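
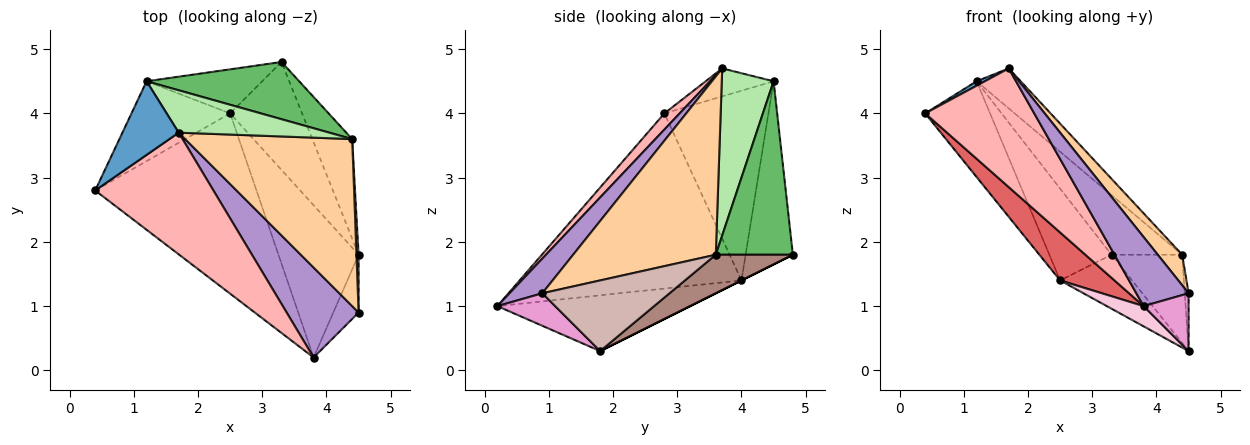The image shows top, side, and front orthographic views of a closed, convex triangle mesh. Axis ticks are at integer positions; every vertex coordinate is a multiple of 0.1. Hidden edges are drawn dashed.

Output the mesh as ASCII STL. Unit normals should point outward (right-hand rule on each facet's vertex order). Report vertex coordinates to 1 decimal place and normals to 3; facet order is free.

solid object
 facet normal -0.444 -0.054 0.894
  outer loop
   vertex 1.2 4.5 4.5
   vertex 0.4 2.8 4.0
   vertex 1.7 3.7 4.7
  endloop
 endfacet
 facet normal -0.776 0.484 -0.404
  outer loop
   vertex 2.5 4.0 1.4
   vertex 0.4 2.8 4.0
   vertex 1.2 4.5 4.5
  endloop
 endfacet
 facet normal -0.565 0.744 -0.357
  outer loop
   vertex 2.5 4.0 1.4
   vertex 1.2 4.5 4.5
   vertex 3.3 4.8 1.8
  endloop
 endfacet
 facet normal 0.724 -0.124 0.678
  outer loop
   vertex 4.4 3.6 1.8
   vertex 1.7 3.7 4.7
   vertex 4.5 0.9 1.2
  endloop
 endfacet
 facet normal 0.619 0.567 0.544
  outer loop
   vertex 4.4 3.6 1.8
   vertex 3.3 4.8 1.8
   vertex 1.2 4.5 4.5
  endloop
 endfacet
 facet normal 0.628 0.534 0.566
  outer loop
   vertex 4.4 3.6 1.8
   vertex 1.2 4.5 4.5
   vertex 1.7 3.7 4.7
  endloop
 endfacet
 facet normal -0.724 -0.177 -0.667
  outer loop
   vertex 3.8 0.2 1.0
   vertex 0.4 2.8 4.0
   vertex 2.5 4.0 1.4
  endloop
 endfacet
 facet normal 0.097 -0.695 0.713
  outer loop
   vertex 3.8 0.2 1.0
   vertex 1.7 3.7 4.7
   vertex 0.4 2.8 4.0
  endloop
 endfacet
 facet normal 0.357 -0.569 0.741
  outer loop
   vertex 3.8 0.2 1.0
   vertex 4.5 0.9 1.2
   vertex 1.7 3.7 4.7
  endloop
 endfacet
 facet normal 0.000 0.447 -0.894
  outer loop
   vertex 4.5 1.8 0.3
   vertex 2.5 4.0 1.4
   vertex 3.3 4.8 1.8
  endloop
 endfacet
 facet normal 0.586 0.538 -0.606
  outer loop
   vertex 4.5 1.8 0.3
   vertex 3.3 4.8 1.8
   vertex 4.4 3.6 1.8
  endloop
 endfacet
 facet normal 0.999 0.030 0.030
  outer loop
   vertex 4.5 1.8 0.3
   vertex 4.4 3.6 1.8
   vertex 4.5 0.9 1.2
  endloop
 endfacet
 facet normal 0.673 -0.523 -0.523
  outer loop
   vertex 4.5 1.8 0.3
   vertex 4.5 0.9 1.2
   vertex 3.8 0.2 1.0
  endloop
 endfacet
 facet normal -0.568 -0.108 -0.816
  outer loop
   vertex 4.5 1.8 0.3
   vertex 3.8 0.2 1.0
   vertex 2.5 4.0 1.4
  endloop
 endfacet
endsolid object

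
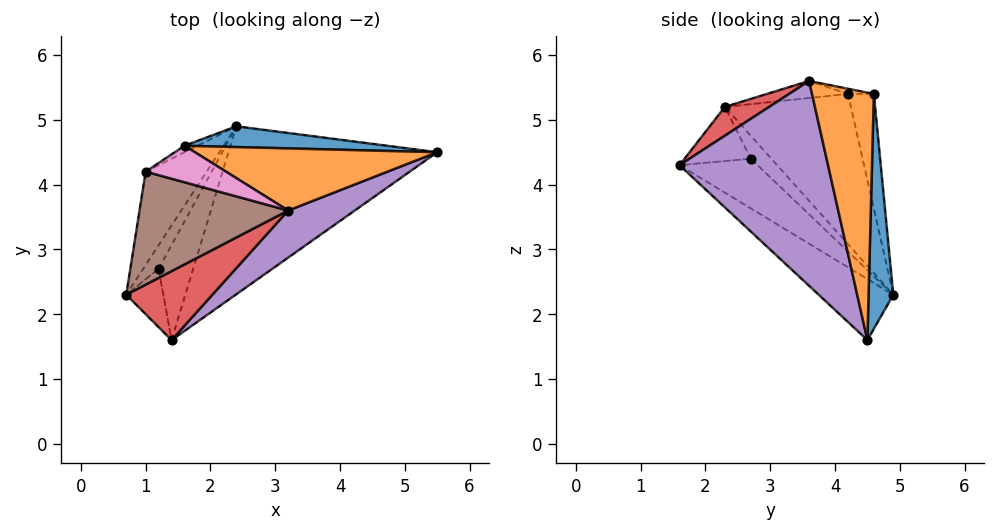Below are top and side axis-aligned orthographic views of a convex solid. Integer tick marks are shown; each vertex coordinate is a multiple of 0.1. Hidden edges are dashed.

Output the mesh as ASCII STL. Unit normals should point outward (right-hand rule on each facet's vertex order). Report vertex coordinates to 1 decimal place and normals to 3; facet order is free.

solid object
 facet normal 0.157 0.978 0.135
  outer loop
   vertex 1.6 4.6 5.4
   vertex 5.5 4.5 1.6
   vertex 2.4 4.9 2.3
  endloop
 endfacet
 facet normal 0.439 0.789 0.430
  outer loop
   vertex 1.6 4.6 5.4
   vertex 3.2 3.6 5.6
   vertex 5.5 4.5 1.6
  endloop
 endfacet
 facet normal -0.251 -0.445 -0.860
  outer loop
   vertex 1.4 1.6 4.3
   vertex 2.4 4.9 2.3
   vertex 5.5 4.5 1.6
  endloop
 endfacet
 facet normal 0.236 -0.670 0.704
  outer loop
   vertex 1.4 1.6 4.3
   vertex 3.2 3.6 5.6
   vertex 0.7 2.3 5.2
  endloop
 endfacet
 facet normal 0.654 -0.726 0.212
  outer loop
   vertex 1.4 1.6 4.3
   vertex 5.5 4.5 1.6
   vertex 3.2 3.6 5.6
  endloop
 endfacet
 facet normal -0.114 -0.086 0.990
  outer loop
   vertex 1.0 4.2 5.4
   vertex 0.7 2.3 5.2
   vertex 3.2 3.6 5.6
  endloop
 endfacet
 facet normal -0.064 0.096 0.993
  outer loop
   vertex 1.0 4.2 5.4
   vertex 3.2 3.6 5.6
   vertex 1.6 4.6 5.4
  endloop
 endfacet
 facet normal -0.911 0.183 -0.370
  outer loop
   vertex 1.0 4.2 5.4
   vertex 2.4 4.9 2.3
   vertex 0.7 2.3 5.2
  endloop
 endfacet
 facet normal -0.554 0.830 -0.063
  outer loop
   vertex 1.0 4.2 5.4
   vertex 1.6 4.6 5.4
   vertex 2.4 4.9 2.3
  endloop
 endfacet
 facet normal -0.827 -0.081 -0.557
  outer loop
   vertex 1.2 2.7 4.4
   vertex 0.7 2.3 5.2
   vertex 2.4 4.9 2.3
  endloop
 endfacet
 facet normal -0.821 -0.098 -0.562
  outer loop
   vertex 1.2 2.7 4.4
   vertex 1.4 1.6 4.3
   vertex 0.7 2.3 5.2
  endloop
 endfacet
 facet normal -0.817 -0.097 -0.568
  outer loop
   vertex 1.2 2.7 4.4
   vertex 2.4 4.9 2.3
   vertex 1.4 1.6 4.3
  endloop
 endfacet
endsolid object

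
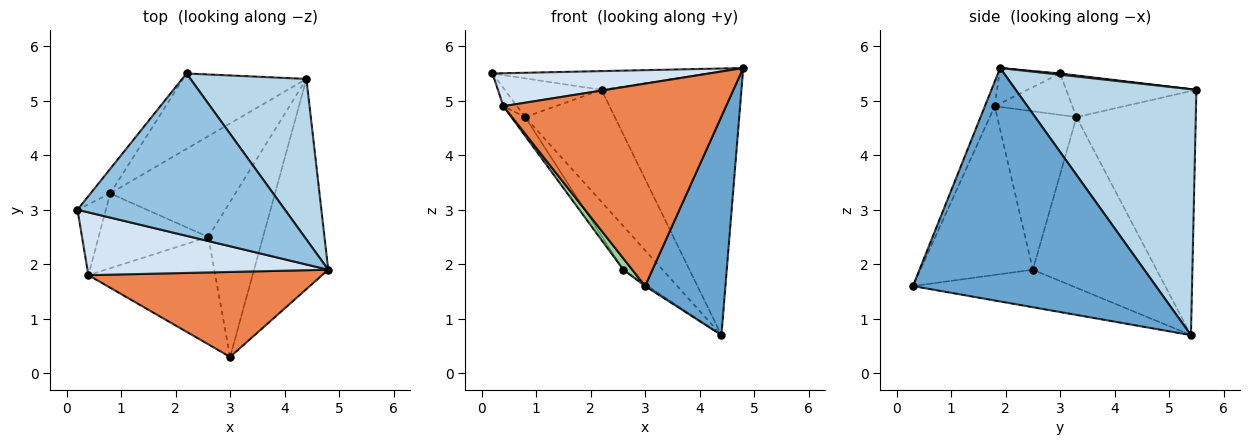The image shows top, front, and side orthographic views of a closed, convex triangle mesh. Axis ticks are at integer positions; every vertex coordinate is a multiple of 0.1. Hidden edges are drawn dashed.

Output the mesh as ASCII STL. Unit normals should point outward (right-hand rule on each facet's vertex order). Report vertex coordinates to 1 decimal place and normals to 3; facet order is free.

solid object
 facet normal 0.909 -0.301 -0.289
  outer loop
   vertex 3.0 0.3 1.6
   vertex 4.4 5.4 0.7
   vertex 4.8 1.9 5.6
  endloop
 endfacet
 facet normal 0.006 0.115 0.993
  outer loop
   vertex 2.2 5.5 5.2
   vertex 0.2 3.0 5.5
   vertex 4.8 1.9 5.6
  endloop
 endfacet
 facet normal 0.741 0.574 0.349
  outer loop
   vertex 2.2 5.5 5.2
   vertex 4.8 1.9 5.6
   vertex 4.4 5.4 0.7
  endloop
 endfacet
 facet normal -0.129 -0.461 0.878
  outer loop
   vertex 0.4 1.8 4.9
   vertex 4.8 1.9 5.6
   vertex 0.2 3.0 5.5
  endloop
 endfacet
 facet normal -0.041 -0.921 0.387
  outer loop
   vertex 0.4 1.8 4.9
   vertex 3.0 0.3 1.6
   vertex 4.8 1.9 5.6
  endloop
 endfacet
 facet normal -0.817 0.143 -0.559
  outer loop
   vertex 0.8 3.3 4.7
   vertex 0.4 1.8 4.9
   vertex 0.2 3.0 5.5
  endloop
 endfacet
 facet normal -0.751 0.558 -0.354
  outer loop
   vertex 0.8 3.3 4.7
   vertex 0.2 3.0 5.5
   vertex 2.2 5.5 5.2
  endloop
 endfacet
 facet normal -0.741 0.557 -0.375
  outer loop
   vertex 0.8 3.3 4.7
   vertex 2.2 5.5 5.2
   vertex 4.4 5.4 0.7
  endloop
 endfacet
 facet normal -0.565 0.010 -0.825
  outer loop
   vertex 2.6 2.5 1.9
   vertex 4.4 5.4 0.7
   vertex 3.0 0.3 1.6
  endloop
 endfacet
 facet normal -0.798 -0.063 -0.600
  outer loop
   vertex 2.6 2.5 1.9
   vertex 3.0 0.3 1.6
   vertex 0.4 1.8 4.9
  endloop
 endfacet
 facet normal -0.781 0.248 -0.573
  outer loop
   vertex 2.6 2.5 1.9
   vertex 0.8 3.3 4.7
   vertex 4.4 5.4 0.7
  endloop
 endfacet
 facet normal -0.814 0.142 -0.564
  outer loop
   vertex 2.6 2.5 1.9
   vertex 0.4 1.8 4.9
   vertex 0.8 3.3 4.7
  endloop
 endfacet
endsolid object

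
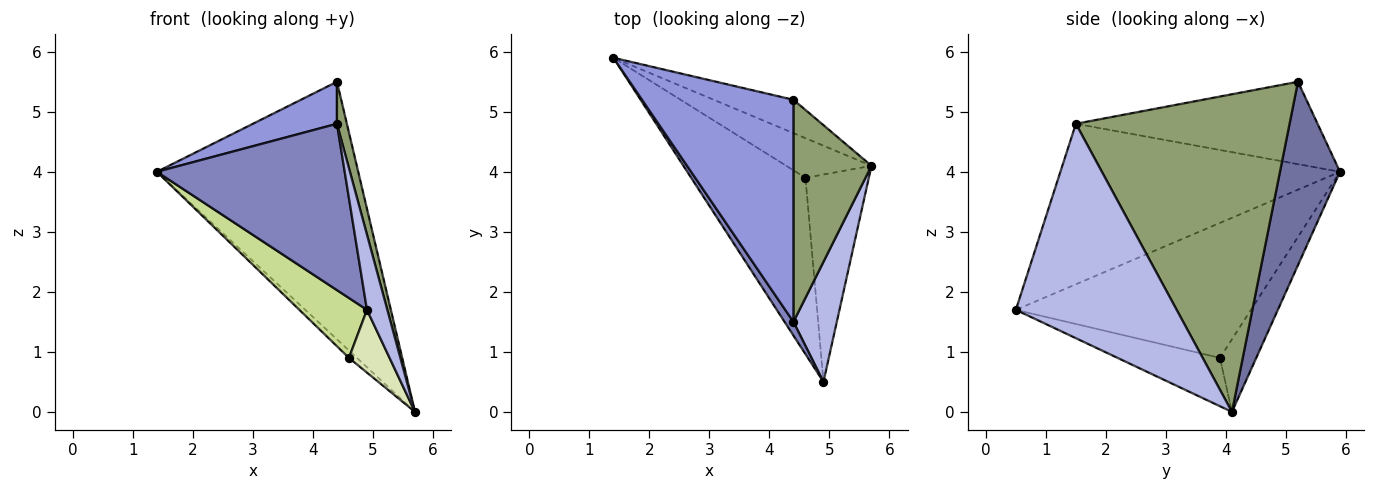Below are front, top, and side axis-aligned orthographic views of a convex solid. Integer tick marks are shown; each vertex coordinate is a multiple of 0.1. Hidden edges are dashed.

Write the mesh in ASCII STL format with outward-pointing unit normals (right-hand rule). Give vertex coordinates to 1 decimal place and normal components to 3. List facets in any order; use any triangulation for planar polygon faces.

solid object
 facet normal 0.284 0.951 -0.123
  outer loop
   vertex 4.4 5.2 5.5
   vertex 5.7 4.1 0.0
   vertex 1.4 5.9 4.0
  endloop
 endfacet
 facet normal -0.829 -0.557 0.046
  outer loop
   vertex 4.4 1.5 4.8
   vertex 1.4 5.9 4.0
   vertex 4.9 0.5 1.7
  endloop
 endfacet
 facet normal -0.471 -0.164 0.866
  outer loop
   vertex 4.4 1.5 4.8
   vertex 4.4 5.2 5.5
   vertex 1.4 5.9 4.0
  endloop
 endfacet
 facet normal 0.973 -0.123 0.197
  outer loop
   vertex 4.4 1.5 4.8
   vertex 4.9 0.5 1.7
   vertex 5.7 4.1 0.0
  endloop
 endfacet
 facet normal 0.970 -0.045 0.238
  outer loop
   vertex 4.4 1.5 4.8
   vertex 5.7 4.1 0.0
   vertex 4.4 5.2 5.5
  endloop
 endfacet
 facet normal -0.642 0.141 -0.754
  outer loop
   vertex 4.6 3.9 0.9
   vertex 1.4 5.9 4.0
   vertex 5.7 4.1 0.0
  endloop
 endfacet
 facet normal -0.745 -0.214 -0.631
  outer loop
   vertex 4.6 3.9 0.9
   vertex 4.9 0.5 1.7
   vertex 1.4 5.9 4.0
  endloop
 endfacet
 facet normal -0.590 -0.234 -0.773
  outer loop
   vertex 4.6 3.9 0.9
   vertex 5.7 4.1 0.0
   vertex 4.9 0.5 1.7
  endloop
 endfacet
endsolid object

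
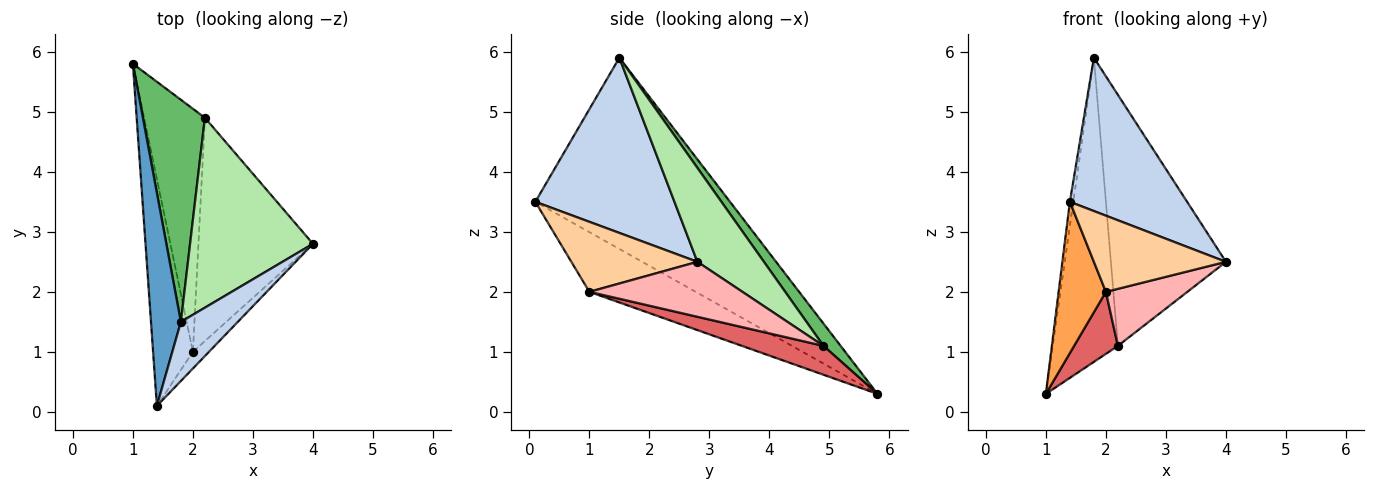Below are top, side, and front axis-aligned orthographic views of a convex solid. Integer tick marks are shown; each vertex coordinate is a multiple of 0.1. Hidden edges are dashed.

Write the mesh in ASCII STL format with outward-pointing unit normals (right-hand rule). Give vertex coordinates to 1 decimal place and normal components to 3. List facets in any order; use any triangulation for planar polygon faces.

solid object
 facet normal -0.988 0.017 0.154
  outer loop
   vertex 1.8 1.5 5.9
   vertex 1.0 5.8 0.3
   vertex 1.4 0.1 3.5
  endloop
 endfacet
 facet normal 0.742 -0.625 0.241
  outer loop
   vertex 1.8 1.5 5.9
   vertex 1.4 0.1 3.5
   vertex 4.0 2.8 2.5
  endloop
 endfacet
 facet normal -0.780 -0.347 -0.520
  outer loop
   vertex 2.0 1.0 2.0
   vertex 1.4 0.1 3.5
   vertex 1.0 5.8 0.3
  endloop
 endfacet
 facet normal 0.682 -0.715 -0.156
  outer loop
   vertex 2.0 1.0 2.0
   vertex 4.0 2.8 2.5
   vertex 1.4 0.1 3.5
  endloop
 endfacet
 facet normal 0.208 0.790 0.577
  outer loop
   vertex 2.2 4.9 1.1
   vertex 1.0 5.8 0.3
   vertex 1.8 1.5 5.9
  endloop
 endfacet
 facet normal 0.419 0.724 0.548
  outer loop
   vertex 2.2 4.9 1.1
   vertex 1.8 1.5 5.9
   vertex 4.0 2.8 2.5
  endloop
 endfacet
 facet normal 0.418 -0.225 -0.880
  outer loop
   vertex 2.2 4.9 1.1
   vertex 2.0 1.0 2.0
   vertex 1.0 5.8 0.3
  endloop
 endfacet
 facet normal 0.422 -0.224 -0.879
  outer loop
   vertex 2.2 4.9 1.1
   vertex 4.0 2.8 2.5
   vertex 2.0 1.0 2.0
  endloop
 endfacet
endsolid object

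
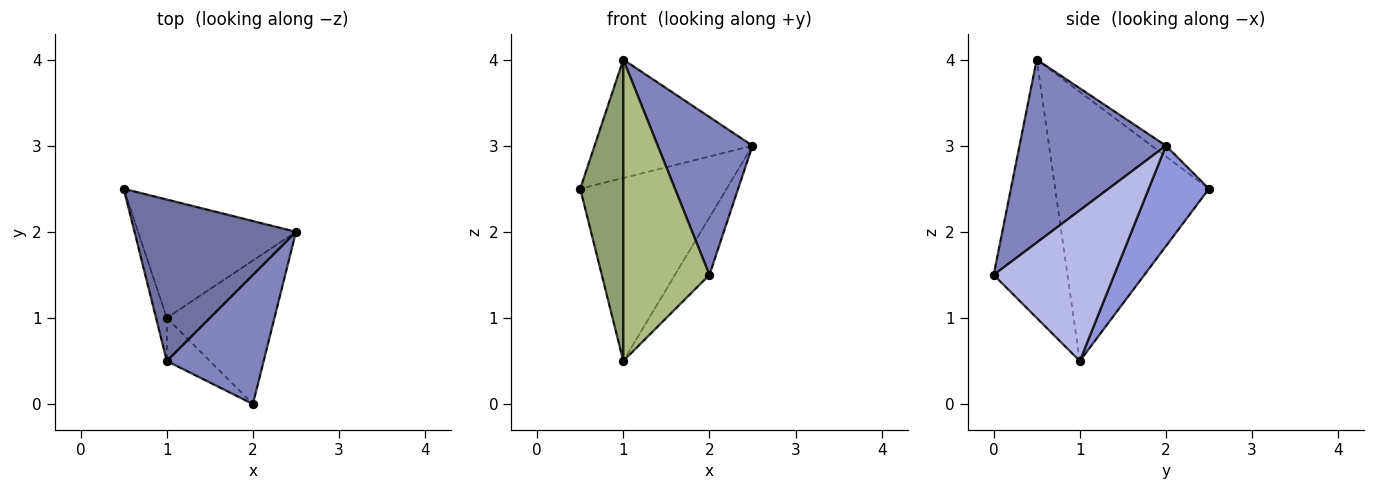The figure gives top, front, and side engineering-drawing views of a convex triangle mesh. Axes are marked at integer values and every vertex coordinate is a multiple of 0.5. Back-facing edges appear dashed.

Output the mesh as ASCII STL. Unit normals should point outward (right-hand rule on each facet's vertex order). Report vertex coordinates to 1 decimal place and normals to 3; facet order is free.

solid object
 facet normal -0.054 0.591 0.805
  outer loop
   vertex 1.0 0.5 4.0
   vertex 2.5 2.0 3.0
   vertex 0.5 2.5 2.5
  endloop
 endfacet
 facet normal 0.767 -0.496 0.406
  outer loop
   vertex 1.0 0.5 4.0
   vertex 2.0 0.0 1.5
   vertex 2.5 2.0 3.0
  endloop
 endfacet
 facet normal 0.327 0.793 -0.513
  outer loop
   vertex 1.0 1.0 0.5
   vertex 0.5 2.5 2.5
   vertex 2.5 2.0 3.0
  endloop
 endfacet
 facet normal 0.793 0.226 -0.566
  outer loop
   vertex 1.0 1.0 0.5
   vertex 2.5 2.0 3.0
   vertex 2.0 0.0 1.5
  endloop
 endfacet
 facet normal -0.962 -0.269 -0.038
  outer loop
   vertex 1.0 1.0 0.5
   vertex 1.0 0.5 4.0
   vertex 0.5 2.5 2.5
  endloop
 endfacet
 facet normal -0.647 -0.755 -0.108
  outer loop
   vertex 1.0 1.0 0.5
   vertex 2.0 0.0 1.5
   vertex 1.0 0.5 4.0
  endloop
 endfacet
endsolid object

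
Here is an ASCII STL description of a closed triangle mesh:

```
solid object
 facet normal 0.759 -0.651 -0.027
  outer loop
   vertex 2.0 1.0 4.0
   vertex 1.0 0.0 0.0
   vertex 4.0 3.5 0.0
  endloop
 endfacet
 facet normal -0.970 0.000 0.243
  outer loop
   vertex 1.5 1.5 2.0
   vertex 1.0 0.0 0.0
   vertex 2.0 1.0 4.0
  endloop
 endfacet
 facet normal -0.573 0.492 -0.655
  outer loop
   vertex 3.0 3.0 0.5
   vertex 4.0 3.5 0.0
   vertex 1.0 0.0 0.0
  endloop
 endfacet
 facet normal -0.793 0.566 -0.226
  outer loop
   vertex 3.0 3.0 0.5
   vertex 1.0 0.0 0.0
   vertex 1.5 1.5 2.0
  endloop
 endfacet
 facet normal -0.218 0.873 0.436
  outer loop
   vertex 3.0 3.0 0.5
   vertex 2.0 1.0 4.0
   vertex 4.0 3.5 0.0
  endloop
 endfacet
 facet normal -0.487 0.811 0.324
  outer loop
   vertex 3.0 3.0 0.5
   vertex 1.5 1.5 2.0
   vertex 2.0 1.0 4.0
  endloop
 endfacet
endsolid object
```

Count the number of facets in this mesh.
6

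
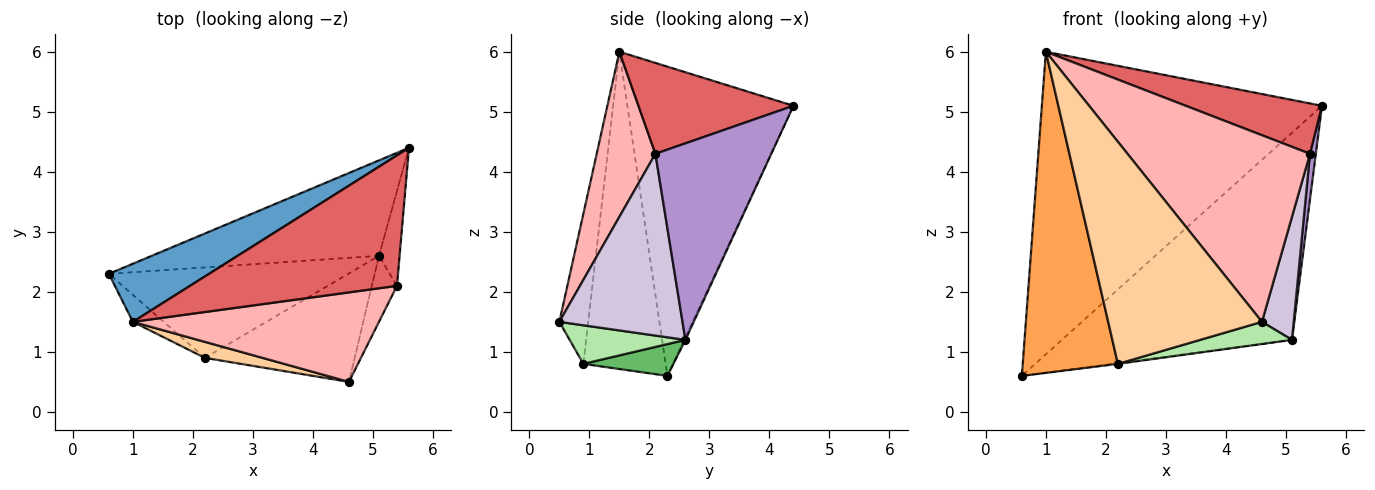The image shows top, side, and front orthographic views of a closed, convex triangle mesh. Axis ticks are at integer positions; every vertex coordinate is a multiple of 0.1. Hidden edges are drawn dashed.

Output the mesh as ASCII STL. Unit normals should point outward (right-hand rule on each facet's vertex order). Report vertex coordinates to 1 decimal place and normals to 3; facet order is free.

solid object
 facet normal -0.503 0.849 0.163
  outer loop
   vertex 1.0 1.5 6.0
   vertex 5.6 4.4 5.1
   vertex 0.6 2.3 0.6
  endloop
 endfacet
 facet normal -0.005 0.908 -0.419
  outer loop
   vertex 5.1 2.6 1.2
   vertex 0.6 2.3 0.6
   vertex 5.6 4.4 5.1
  endloop
 endfacet
 facet normal -0.653 -0.755 -0.064
  outer loop
   vertex 2.2 0.9 0.8
   vertex 1.0 1.5 6.0
   vertex 0.6 2.3 0.6
  endloop
 endfacet
 facet normal -0.184 -0.980 0.071
  outer loop
   vertex 2.2 0.9 0.8
   vertex 4.6 0.5 1.5
   vertex 1.0 1.5 6.0
  endloop
 endfacet
 facet normal 0.132 0.009 -0.991
  outer loop
   vertex 2.2 0.9 0.8
   vertex 0.6 2.3 0.6
   vertex 5.1 2.6 1.2
  endloop
 endfacet
 facet normal 0.245 -0.194 -0.950
  outer loop
   vertex 2.2 0.9 0.8
   vertex 5.1 2.6 1.2
   vertex 4.6 0.5 1.5
  endloop
 endfacet
 facet normal 0.379 -0.333 0.863
  outer loop
   vertex 5.4 2.1 4.3
   vertex 5.6 4.4 5.1
   vertex 1.0 1.5 6.0
  endloop
 endfacet
 facet normal 0.279 -0.866 0.415
  outer loop
   vertex 5.4 2.1 4.3
   vertex 1.0 1.5 6.0
   vertex 4.6 0.5 1.5
  endloop
 endfacet
 facet normal 0.993 -0.050 -0.104
  outer loop
   vertex 5.4 2.1 4.3
   vertex 5.1 2.6 1.2
   vertex 5.6 4.4 5.1
  endloop
 endfacet
 facet normal 0.960 -0.247 -0.133
  outer loop
   vertex 5.4 2.1 4.3
   vertex 4.6 0.5 1.5
   vertex 5.1 2.6 1.2
  endloop
 endfacet
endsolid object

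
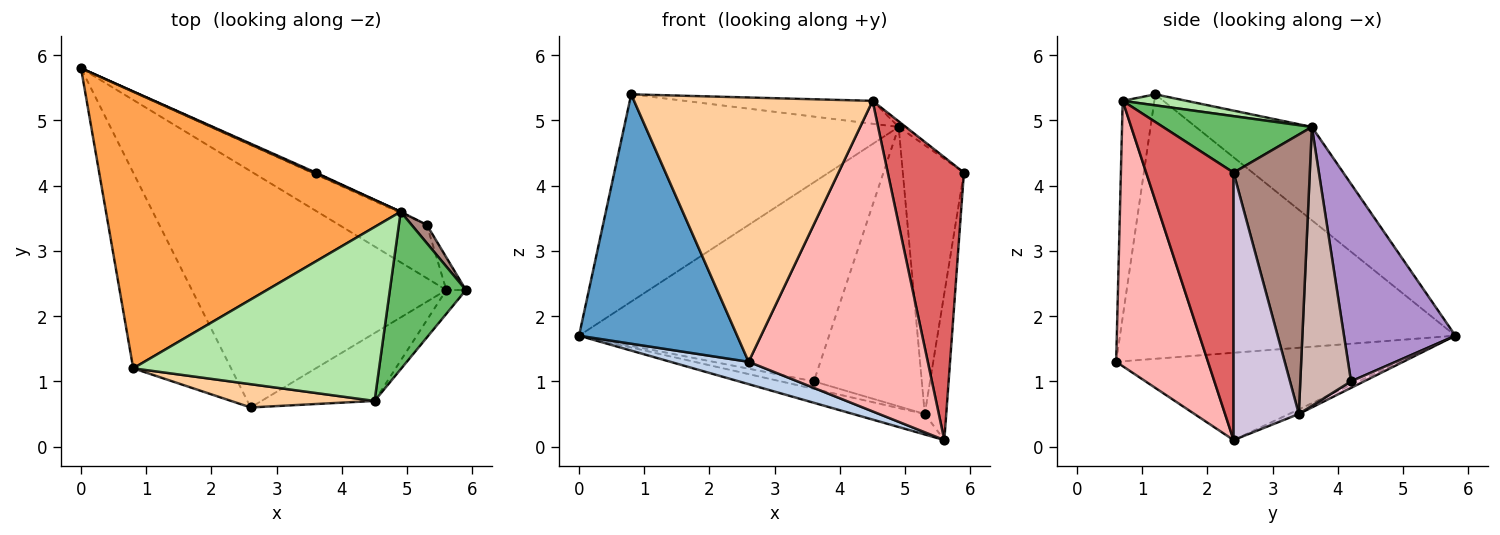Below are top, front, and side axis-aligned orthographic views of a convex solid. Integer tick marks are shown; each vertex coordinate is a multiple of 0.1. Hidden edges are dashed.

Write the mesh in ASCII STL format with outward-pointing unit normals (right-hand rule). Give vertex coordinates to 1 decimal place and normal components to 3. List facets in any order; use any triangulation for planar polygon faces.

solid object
 facet normal -0.858 -0.404 -0.317
  outer loop
   vertex 2.6 0.6 1.3
   vertex 0.8 1.2 5.4
   vertex 0.0 5.8 1.7
  endloop
 endfacet
 facet normal -0.323 -0.089 -0.942
  outer loop
   vertex 5.6 2.4 0.1
   vertex 2.6 0.6 1.3
   vertex 0.0 5.8 1.7
  endloop
 endfacet
 facet normal -0.246 0.581 0.776
  outer loop
   vertex 4.9 3.6 4.9
   vertex 0.0 5.8 1.7
   vertex 0.8 1.2 5.4
  endloop
 endfacet
 facet normal -0.131 -0.988 0.087
  outer loop
   vertex 4.5 0.7 5.3
   vertex 0.8 1.2 5.4
   vertex 2.6 0.6 1.3
  endloop
 endfacet
 facet normal 0.596 0.028 0.803
  outer loop
   vertex 4.5 0.7 5.3
   vertex 5.9 2.4 4.2
   vertex 4.9 3.6 4.9
  endloop
 endfacet
 facet normal 0.044 0.130 0.990
  outer loop
   vertex 4.5 0.7 5.3
   vertex 4.9 3.6 4.9
   vertex 0.8 1.2 5.4
  endloop
 endfacet
 facet normal 0.753 -0.656 -0.055
  outer loop
   vertex 4.5 0.7 5.3
   vertex 5.6 2.4 0.1
   vertex 5.9 2.4 4.2
  endloop
 endfacet
 facet normal 0.448 -0.874 -0.191
  outer loop
   vertex 4.5 0.7 5.3
   vertex 2.6 0.6 1.3
   vertex 5.6 2.4 0.1
  endloop
 endfacet
 facet normal 0.407 0.913 0.005
  outer loop
   vertex 3.6 4.2 1.0
   vertex 0.0 5.8 1.7
   vertex 4.9 3.6 4.9
  endloop
 endfacet
 facet normal 0.948 0.312 -0.069
  outer loop
   vertex 5.3 3.4 0.5
   vertex 5.9 2.4 4.2
   vertex 5.6 2.4 0.1
  endloop
 endfacet
 facet normal 0.780 0.625 0.042
  outer loop
   vertex 5.3 3.4 0.5
   vertex 4.9 3.6 4.9
   vertex 5.9 2.4 4.2
  endloop
 endfacet
 facet normal 0.425 0.905 -0.002
  outer loop
   vertex 5.3 3.4 0.5
   vertex 3.6 4.2 1.0
   vertex 4.9 3.6 4.9
  endloop
 endfacet
 facet normal -0.049 0.358 -0.932
  outer loop
   vertex 5.3 3.4 0.5
   vertex 5.6 2.4 0.1
   vertex 0.0 5.8 1.7
  endloop
 endfacet
 facet normal 0.356 0.904 -0.237
  outer loop
   vertex 5.3 3.4 0.5
   vertex 0.0 5.8 1.7
   vertex 3.6 4.2 1.0
  endloop
 endfacet
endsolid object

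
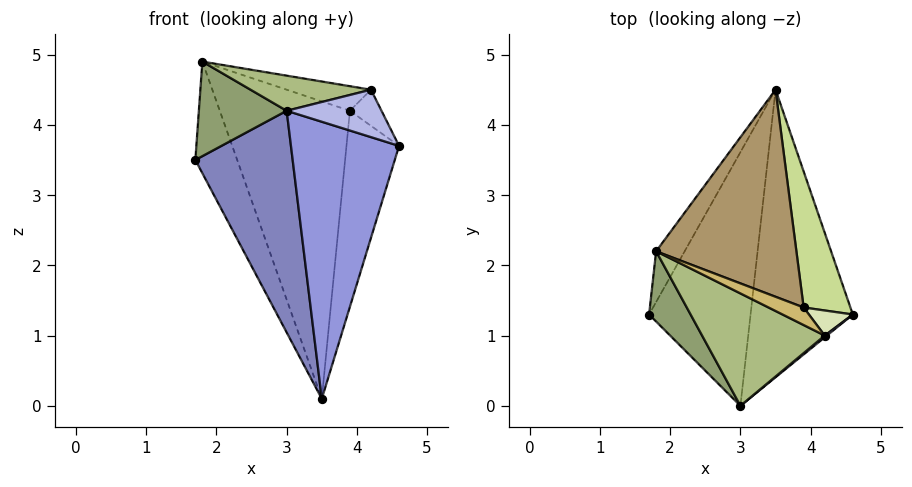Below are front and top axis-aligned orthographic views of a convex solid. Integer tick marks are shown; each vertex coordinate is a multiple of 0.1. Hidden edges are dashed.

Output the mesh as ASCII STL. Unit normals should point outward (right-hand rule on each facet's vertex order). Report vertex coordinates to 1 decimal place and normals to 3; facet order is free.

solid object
 facet normal -0.923 0.350 -0.159
  outer loop
   vertex 1.8 2.2 4.9
   vertex 3.5 4.5 0.1
   vertex 1.7 1.3 3.5
  endloop
 endfacet
 facet normal -0.245 -0.638 -0.730
  outer loop
   vertex 3.0 0.0 4.2
   vertex 1.7 1.3 3.5
   vertex 3.5 4.5 0.1
  endloop
 endfacet
 facet normal 0.321 -0.657 -0.682
  outer loop
   vertex 3.0 0.0 4.2
   vertex 3.5 4.5 0.1
   vertex 4.6 1.3 3.7
  endloop
 endfacet
 facet normal 0.636 -0.771 0.029
  outer loop
   vertex 3.0 0.0 4.2
   vertex 4.6 1.3 3.7
   vertex 4.2 1.0 4.5
  endloop
 endfacet
 facet normal -0.747 -0.534 0.396
  outer loop
   vertex 3.0 0.0 4.2
   vertex 1.8 2.2 4.9
   vertex 1.7 1.3 3.5
  endloop
 endfacet
 facet normal 0.010 -0.298 0.954
  outer loop
   vertex 3.0 0.0 4.2
   vertex 4.2 1.0 4.5
   vertex 1.8 2.2 4.9
  endloop
 endfacet
 facet normal 0.465 0.728 0.505
  outer loop
   vertex 3.9 1.4 4.2
   vertex 4.6 1.3 3.7
   vertex 3.5 4.5 0.1
  endloop
 endfacet
 facet normal 0.465 0.727 0.505
  outer loop
   vertex 3.9 1.4 4.2
   vertex 4.2 1.0 4.5
   vertex 4.6 1.3 3.7
  endloop
 endfacet
 facet normal 0.449 0.733 0.510
  outer loop
   vertex 3.9 1.4 4.2
   vertex 3.5 4.5 0.1
   vertex 1.8 2.2 4.9
  endloop
 endfacet
 facet normal 0.450 0.727 0.519
  outer loop
   vertex 3.9 1.4 4.2
   vertex 1.8 2.2 4.9
   vertex 4.2 1.0 4.5
  endloop
 endfacet
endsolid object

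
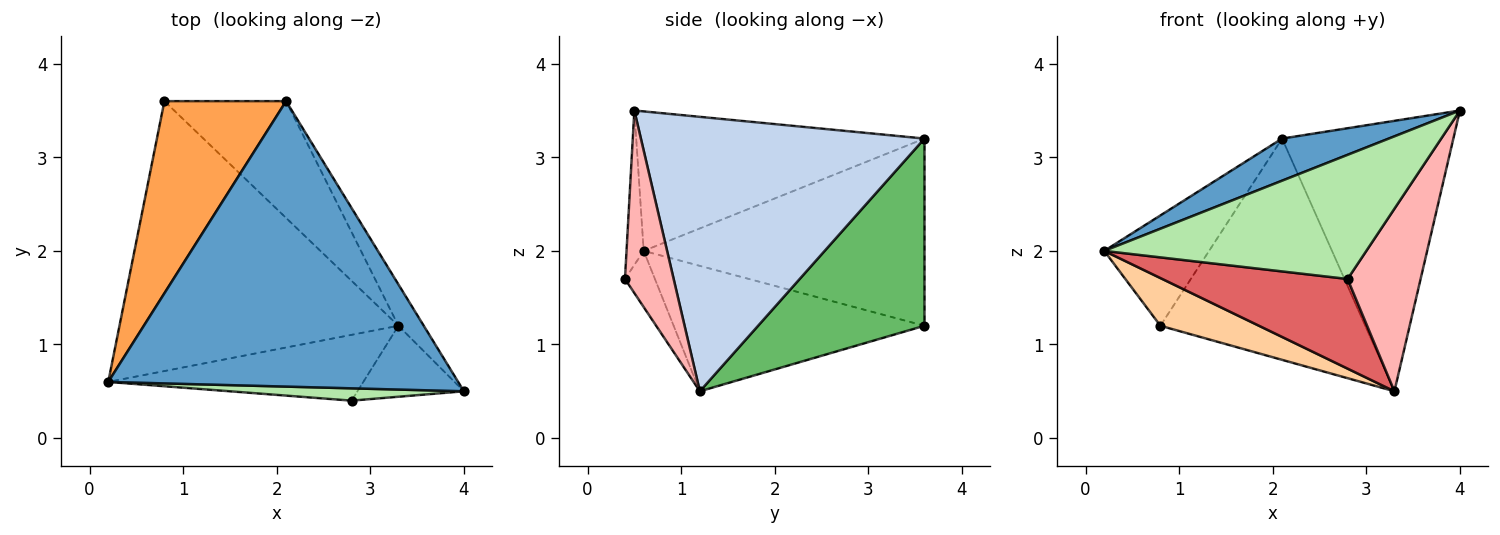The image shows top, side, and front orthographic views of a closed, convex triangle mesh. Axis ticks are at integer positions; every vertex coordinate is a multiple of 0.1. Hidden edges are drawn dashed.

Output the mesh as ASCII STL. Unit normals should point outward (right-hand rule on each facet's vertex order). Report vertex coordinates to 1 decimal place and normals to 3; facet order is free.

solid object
 facet normal -0.367 -0.136 0.920
  outer loop
   vertex 2.1 3.6 3.2
   vertex 0.2 0.6 2.0
   vertex 4.0 0.5 3.5
  endloop
 endfacet
 facet normal 0.853 0.515 -0.079
  outer loop
   vertex 3.3 1.2 0.5
   vertex 2.1 3.6 3.2
   vertex 4.0 0.5 3.5
  endloop
 endfacet
 facet normal -0.800 0.299 0.520
  outer loop
   vertex 0.8 3.6 1.2
   vertex 0.2 0.6 2.0
   vertex 2.1 3.6 3.2
  endloop
 endfacet
 facet normal -0.405 -0.159 -0.900
  outer loop
   vertex 0.8 3.6 1.2
   vertex 3.3 1.2 0.5
   vertex 0.2 0.6 2.0
  endloop
 endfacet
 facet normal 0.583 0.718 -0.379
  outer loop
   vertex 0.8 3.6 1.2
   vertex 2.1 3.6 3.2
   vertex 3.3 1.2 0.5
  endloop
 endfacet
 facet normal -0.065 -0.993 0.099
  outer loop
   vertex 2.8 0.4 1.7
   vertex 4.0 0.5 3.5
   vertex 0.2 0.6 2.0
  endloop
 endfacet
 facet normal -0.129 -0.799 -0.587
  outer loop
   vertex 2.8 0.4 1.7
   vertex 0.2 0.6 2.0
   vertex 3.3 1.2 0.5
  endloop
 endfacet
 facet normal 0.528 -0.792 -0.308
  outer loop
   vertex 2.8 0.4 1.7
   vertex 3.3 1.2 0.5
   vertex 4.0 0.5 3.5
  endloop
 endfacet
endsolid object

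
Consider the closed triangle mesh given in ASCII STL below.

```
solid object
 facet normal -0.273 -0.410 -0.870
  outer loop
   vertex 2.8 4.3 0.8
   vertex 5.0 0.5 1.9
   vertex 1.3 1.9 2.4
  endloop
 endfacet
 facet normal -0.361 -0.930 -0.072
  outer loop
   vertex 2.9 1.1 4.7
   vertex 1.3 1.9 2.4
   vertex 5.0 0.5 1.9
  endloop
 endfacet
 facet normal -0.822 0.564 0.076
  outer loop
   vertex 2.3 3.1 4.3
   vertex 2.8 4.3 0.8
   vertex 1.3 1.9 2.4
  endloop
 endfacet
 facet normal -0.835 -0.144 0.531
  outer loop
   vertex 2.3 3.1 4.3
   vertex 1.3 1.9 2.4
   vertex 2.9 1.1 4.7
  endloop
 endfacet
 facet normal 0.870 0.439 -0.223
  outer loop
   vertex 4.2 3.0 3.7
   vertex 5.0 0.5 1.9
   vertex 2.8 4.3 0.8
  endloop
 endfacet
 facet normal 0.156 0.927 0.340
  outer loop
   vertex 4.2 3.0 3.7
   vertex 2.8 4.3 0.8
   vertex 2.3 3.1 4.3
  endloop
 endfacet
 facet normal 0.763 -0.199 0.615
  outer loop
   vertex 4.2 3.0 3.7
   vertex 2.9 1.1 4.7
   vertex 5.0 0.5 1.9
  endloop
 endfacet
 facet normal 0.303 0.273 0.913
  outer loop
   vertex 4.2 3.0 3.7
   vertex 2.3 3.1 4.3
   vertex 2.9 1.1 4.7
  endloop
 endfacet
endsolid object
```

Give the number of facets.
8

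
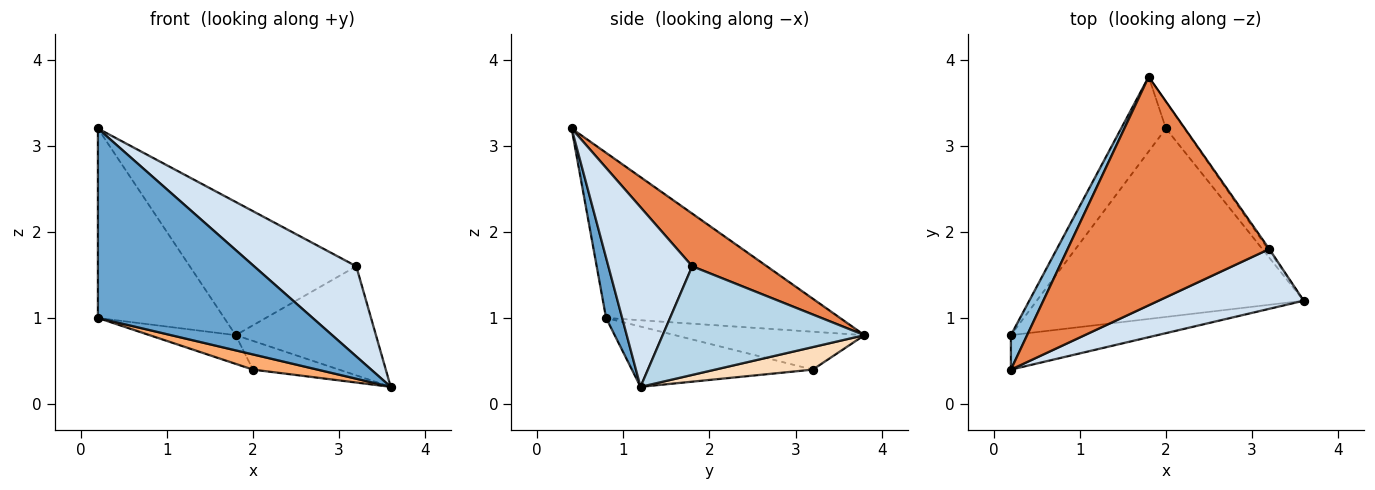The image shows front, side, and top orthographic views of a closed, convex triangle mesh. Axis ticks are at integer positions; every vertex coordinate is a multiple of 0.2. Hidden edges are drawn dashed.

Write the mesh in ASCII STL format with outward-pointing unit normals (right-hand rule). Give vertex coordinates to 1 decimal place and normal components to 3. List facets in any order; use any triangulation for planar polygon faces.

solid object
 facet normal 0.073 -0.981 -0.178
  outer loop
   vertex 0.2 0.4 3.2
   vertex 0.2 0.8 1.0
   vertex 3.6 1.2 0.2
  endloop
 endfacet
 facet normal -0.877 0.473 0.086
  outer loop
   vertex 0.2 0.4 3.2
   vertex 1.8 3.8 0.8
   vertex 0.2 0.8 1.0
  endloop
 endfacet
 facet normal 0.821 0.571 -0.010
  outer loop
   vertex 3.2 1.8 1.6
   vertex 3.6 1.2 0.2
   vertex 1.8 3.8 0.8
  endloop
 endfacet
 facet normal 0.564 -0.688 0.456
  outer loop
   vertex 3.2 1.8 1.6
   vertex 0.2 0.4 3.2
   vertex 3.6 1.2 0.2
  endloop
 endfacet
 facet normal 0.220 0.491 0.843
  outer loop
   vertex 3.2 1.8 1.6
   vertex 1.8 3.8 0.8
   vertex 0.2 0.4 3.2
  endloop
 endfacet
 facet normal -0.220 -0.078 -0.972
  outer loop
   vertex 2.0 3.2 0.4
   vertex 3.6 1.2 0.2
   vertex 0.2 0.8 1.0
  endloop
 endfacet
 facet normal -0.620 0.282 -0.732
  outer loop
   vertex 2.0 3.2 0.4
   vertex 0.2 0.8 1.0
   vertex 1.8 3.8 0.8
  endloop
 endfacet
 facet normal 0.638 0.563 -0.525
  outer loop
   vertex 2.0 3.2 0.4
   vertex 1.8 3.8 0.8
   vertex 3.6 1.2 0.2
  endloop
 endfacet
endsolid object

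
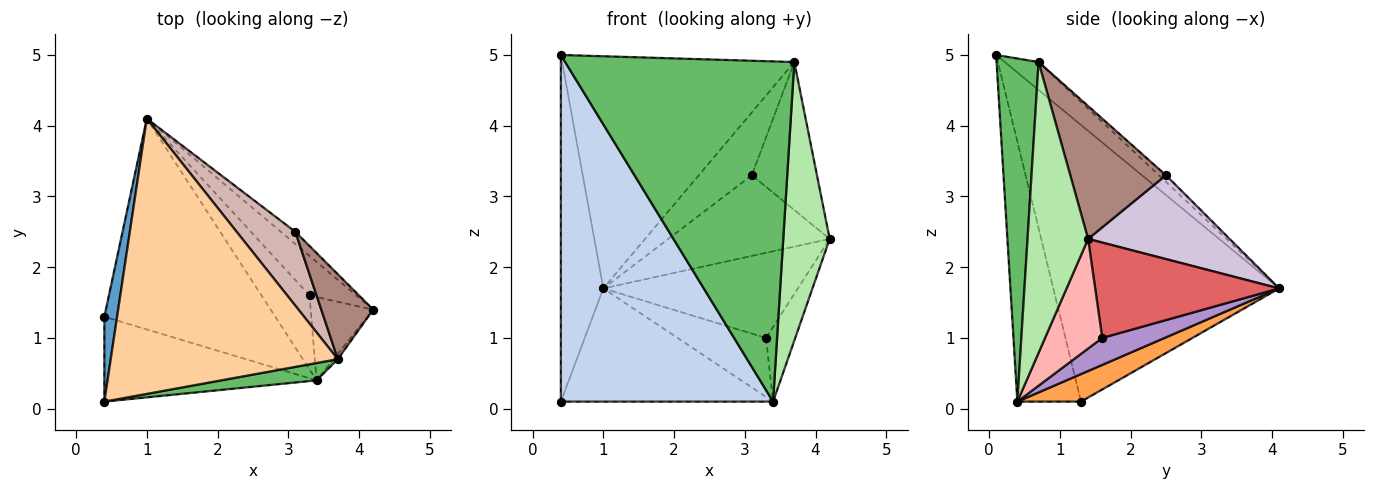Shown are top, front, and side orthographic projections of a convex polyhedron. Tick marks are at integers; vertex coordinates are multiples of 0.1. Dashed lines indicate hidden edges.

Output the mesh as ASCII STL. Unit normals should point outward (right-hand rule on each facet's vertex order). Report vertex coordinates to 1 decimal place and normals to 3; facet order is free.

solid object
 facet normal -0.982 0.185 0.045
  outer loop
   vertex 0.4 1.3 0.1
   vertex 0.4 0.1 5.0
   vertex 1.0 4.1 1.7
  endloop
 endfacet
 facet normal -0.280 -0.933 -0.228
  outer loop
   vertex 3.4 0.4 0.1
   vertex 0.4 0.1 5.0
   vertex 0.4 1.3 0.1
  endloop
 endfacet
 facet normal 0.141 0.468 -0.872
  outer loop
   vertex 3.4 0.4 0.1
   vertex 0.4 1.3 0.1
   vertex 1.0 4.1 1.7
  endloop
 endfacet
 facet normal -0.094 0.642 0.761
  outer loop
   vertex 3.7 0.7 4.9
   vertex 1.0 4.1 1.7
   vertex 0.4 0.1 5.0
  endloop
 endfacet
 facet normal 0.180 -0.982 0.050
  outer loop
   vertex 3.7 0.7 4.9
   vertex 0.4 0.1 5.0
   vertex 3.4 0.4 0.1
  endloop
 endfacet
 facet normal 0.794 -0.608 -0.012
  outer loop
   vertex 3.7 0.7 4.9
   vertex 3.4 0.4 0.1
   vertex 4.2 1.4 2.4
  endloop
 endfacet
 facet normal 0.651 0.688 -0.320
  outer loop
   vertex 3.3 1.6 1.0
   vertex 1.0 4.1 1.7
   vertex 4.2 1.4 2.4
  endloop
 endfacet
 facet normal 0.794 0.406 -0.453
  outer loop
   vertex 3.3 1.6 1.0
   vertex 4.2 1.4 2.4
   vertex 3.4 0.4 0.1
  endloop
 endfacet
 facet normal 0.402 0.571 -0.716
  outer loop
   vertex 3.3 1.6 1.0
   vertex 3.4 0.4 0.1
   vertex 1.0 4.1 1.7
  endloop
 endfacet
 facet normal 0.655 0.747 -0.113
  outer loop
   vertex 3.1 2.5 3.3
   vertex 4.2 1.4 2.4
   vertex 1.0 4.1 1.7
  endloop
 endfacet
 facet normal 0.787 0.535 0.307
  outer loop
   vertex 3.1 2.5 3.3
   vertex 3.7 0.7 4.9
   vertex 4.2 1.4 2.4
  endloop
 endfacet
 facet normal -0.086 0.646 0.759
  outer loop
   vertex 3.1 2.5 3.3
   vertex 1.0 4.1 1.7
   vertex 3.7 0.7 4.9
  endloop
 endfacet
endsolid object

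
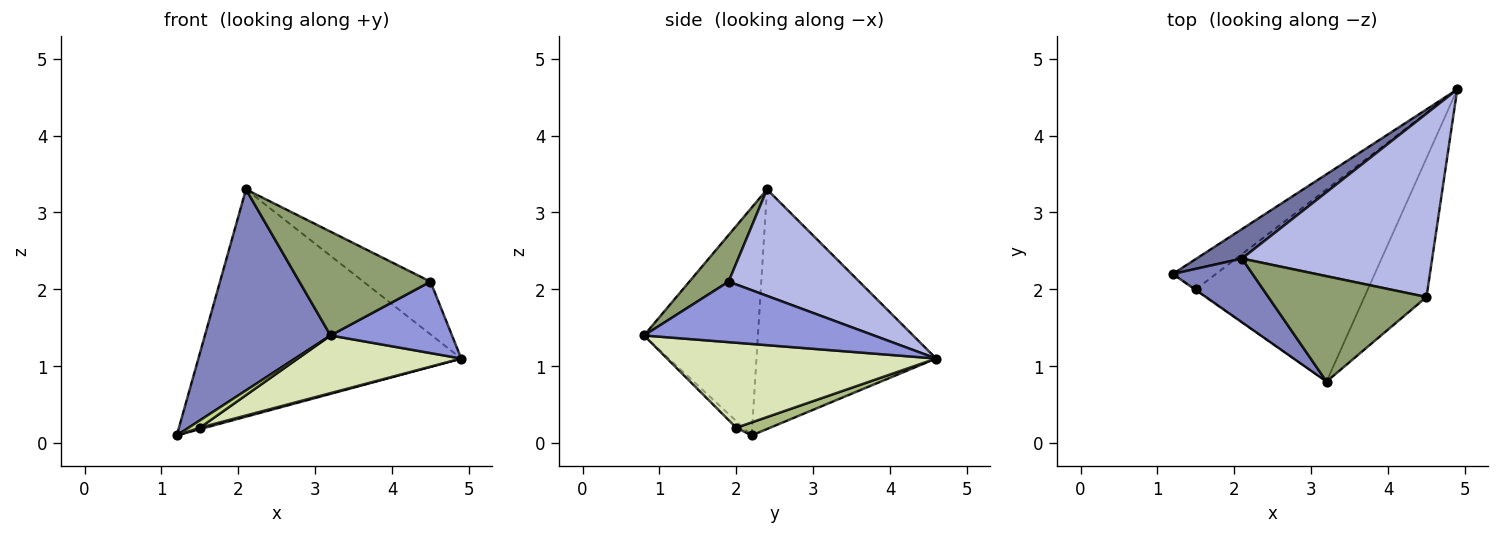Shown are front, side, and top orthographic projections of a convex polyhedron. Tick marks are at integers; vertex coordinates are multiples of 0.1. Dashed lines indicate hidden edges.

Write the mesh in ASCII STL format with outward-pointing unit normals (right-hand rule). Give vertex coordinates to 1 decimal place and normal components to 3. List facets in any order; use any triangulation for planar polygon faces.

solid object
 facet normal -0.561 0.821 0.107
  outer loop
   vertex 2.1 2.4 3.3
   vertex 4.9 4.6 1.1
   vertex 1.2 2.2 0.1
  endloop
 endfacet
 facet normal -0.654 -0.721 0.229
  outer loop
   vertex 2.1 2.4 3.3
   vertex 1.2 2.2 0.1
   vertex 3.2 0.8 1.4
  endloop
 endfacet
 facet normal 0.655 -0.346 -0.672
  outer loop
   vertex 4.5 1.9 2.1
   vertex 3.2 0.8 1.4
   vertex 4.9 4.6 1.1
  endloop
 endfacet
 facet normal 0.474 0.243 0.846
  outer loop
   vertex 4.5 1.9 2.1
   vertex 4.9 4.6 1.1
   vertex 2.1 2.4 3.3
  endloop
 endfacet
 facet normal 0.206 -0.687 0.697
  outer loop
   vertex 4.5 1.9 2.1
   vertex 2.1 2.4 3.3
   vertex 3.2 0.8 1.4
  endloop
 endfacet
 facet normal 0.288 -0.046 -0.956
  outer loop
   vertex 1.5 2.0 0.2
   vertex 1.2 2.2 0.1
   vertex 4.9 4.6 1.1
  endloop
 endfacet
 facet normal -0.532 -0.842 -0.089
  outer loop
   vertex 1.5 2.0 0.2
   vertex 3.2 0.8 1.4
   vertex 1.2 2.2 0.1
  endloop
 endfacet
 facet normal 0.428 -0.260 -0.866
  outer loop
   vertex 1.5 2.0 0.2
   vertex 4.9 4.6 1.1
   vertex 3.2 0.8 1.4
  endloop
 endfacet
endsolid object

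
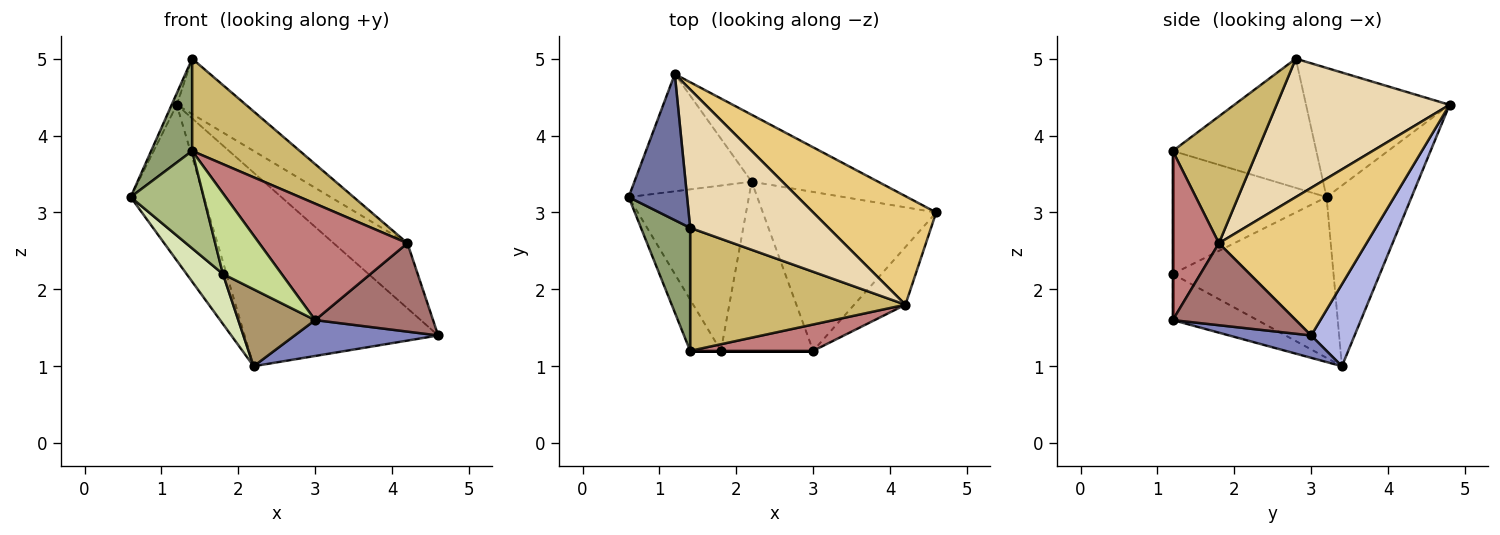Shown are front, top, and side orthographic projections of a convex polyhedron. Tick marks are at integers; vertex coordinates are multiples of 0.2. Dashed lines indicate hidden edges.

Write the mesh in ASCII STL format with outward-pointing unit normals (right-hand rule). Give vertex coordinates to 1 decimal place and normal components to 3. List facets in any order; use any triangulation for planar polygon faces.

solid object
 facet normal -0.911 0.033 0.412
  outer loop
   vertex 1.2 4.8 4.4
   vertex 0.6 3.2 3.2
   vertex 1.4 2.8 5.0
  endloop
 endfacet
 facet normal 0.125 -0.219 -0.968
  outer loop
   vertex 2.2 3.4 1.0
   vertex 4.6 3.0 1.4
   vertex 3.0 1.2 1.6
  endloop
 endfacet
 facet normal -0.680 0.586 -0.441
  outer loop
   vertex 2.2 3.4 1.0
   vertex 0.6 3.2 3.2
   vertex 1.2 4.8 4.4
  endloop
 endfacet
 facet normal 0.207 0.925 -0.320
  outer loop
   vertex 2.2 3.4 1.0
   vertex 1.2 4.8 4.4
   vertex 4.6 3.0 1.4
  endloop
 endfacet
 facet normal -0.903 -0.258 0.344
  outer loop
   vertex 1.4 1.2 3.8
   vertex 1.4 2.8 5.0
   vertex 0.6 3.2 3.2
  endloop
 endfacet
 facet normal -0.881 -0.419 -0.220
  outer loop
   vertex 1.8 1.2 2.2
   vertex 1.4 1.2 3.8
   vertex 0.6 3.2 3.2
  endloop
 endfacet
 facet normal 0.000 -1.000 0.000
  outer loop
   vertex 1.8 1.2 2.2
   vertex 3.0 1.2 1.6
   vertex 1.4 1.2 3.8
  endloop
 endfacet
 facet normal -0.788 -0.178 -0.589
  outer loop
   vertex 1.8 1.2 2.2
   vertex 0.6 3.2 3.2
   vertex 2.2 3.4 1.0
  endloop
 endfacet
 facet normal -0.414 -0.377 -0.829
  outer loop
   vertex 1.8 1.2 2.2
   vertex 2.2 3.4 1.0
   vertex 3.0 1.2 1.6
  endloop
 endfacet
 facet normal 0.426 -0.543 0.724
  outer loop
   vertex 4.2 1.8 2.6
   vertex 1.4 2.8 5.0
   vertex 1.4 1.2 3.8
  endloop
 endfacet
 facet normal 0.717 0.359 0.598
  outer loop
   vertex 4.2 1.8 2.6
   vertex 4.6 3.0 1.4
   vertex 1.2 4.8 4.4
  endloop
 endfacet
 facet normal 0.680 0.272 0.680
  outer loop
   vertex 4.2 1.8 2.6
   vertex 1.2 4.8 4.4
   vertex 1.4 2.8 5.0
  endloop
 endfacet
 facet normal 0.658 -0.631 -0.411
  outer loop
   vertex 4.2 1.8 2.6
   vertex 3.0 1.2 1.6
   vertex 4.6 3.0 1.4
  endloop
 endfacet
 facet normal 0.291 -0.933 0.211
  outer loop
   vertex 4.2 1.8 2.6
   vertex 1.4 1.2 3.8
   vertex 3.0 1.2 1.6
  endloop
 endfacet
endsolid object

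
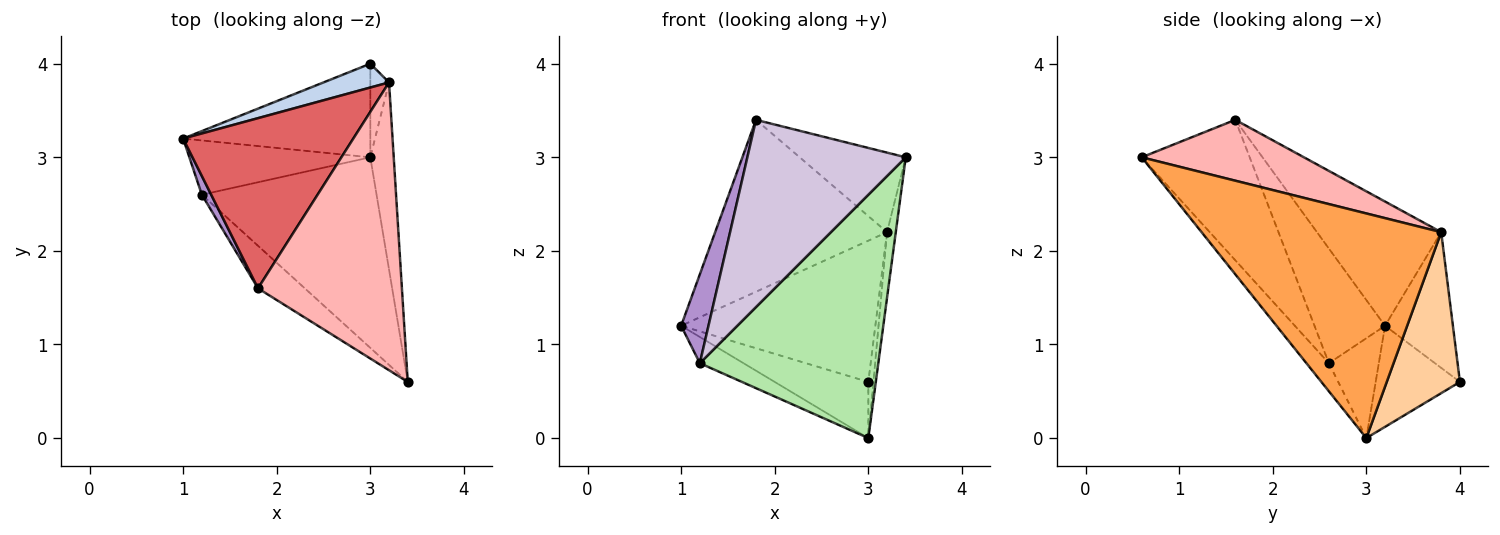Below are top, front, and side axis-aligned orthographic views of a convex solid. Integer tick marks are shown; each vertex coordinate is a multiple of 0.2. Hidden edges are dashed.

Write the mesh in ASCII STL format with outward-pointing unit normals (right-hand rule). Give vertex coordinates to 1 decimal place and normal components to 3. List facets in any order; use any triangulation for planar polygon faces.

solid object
 facet normal -0.420 0.467 -0.778
  outer loop
   vertex 3.0 3.0 0.0
   vertex 1.0 3.2 1.2
   vertex 3.0 4.0 0.6
  endloop
 endfacet
 facet normal -0.326 0.932 0.157
  outer loop
   vertex 3.2 3.8 2.2
   vertex 3.0 4.0 0.6
   vertex 1.0 3.2 1.2
  endloop
 endfacet
 facet normal 0.994 0.036 -0.104
  outer loop
   vertex 3.2 3.8 2.2
   vertex 3.4 0.6 3.0
   vertex 3.0 3.0 0.0
  endloop
 endfacet
 facet normal 0.991 0.069 -0.115
  outer loop
   vertex 3.2 3.8 2.2
   vertex 3.0 3.0 0.0
   vertex 3.0 4.0 0.6
  endloop
 endfacet
 facet normal -0.445 0.389 -0.806
  outer loop
   vertex 1.2 2.6 0.8
   vertex 1.0 3.2 1.2
   vertex 3.0 3.0 0.0
  endloop
 endfacet
 facet normal -0.099 -0.783 -0.614
  outer loop
   vertex 1.2 2.6 0.8
   vertex 3.0 3.0 0.0
   vertex 3.4 0.6 3.0
  endloop
 endfacet
 facet normal -0.457 0.632 0.626
  outer loop
   vertex 1.8 1.6 3.4
   vertex 3.2 3.8 2.2
   vertex 1.0 3.2 1.2
  endloop
 endfacet
 facet normal 0.377 0.247 0.893
  outer loop
   vertex 1.8 1.6 3.4
   vertex 3.4 0.6 3.0
   vertex 3.2 3.8 2.2
  endloop
 endfacet
 facet normal -0.930 -0.360 0.076
  outer loop
   vertex 1.8 1.6 3.4
   vertex 1.0 3.2 1.2
   vertex 1.2 2.6 0.8
  endloop
 endfacet
 facet normal -0.554 -0.812 -0.185
  outer loop
   vertex 1.8 1.6 3.4
   vertex 1.2 2.6 0.8
   vertex 3.4 0.6 3.0
  endloop
 endfacet
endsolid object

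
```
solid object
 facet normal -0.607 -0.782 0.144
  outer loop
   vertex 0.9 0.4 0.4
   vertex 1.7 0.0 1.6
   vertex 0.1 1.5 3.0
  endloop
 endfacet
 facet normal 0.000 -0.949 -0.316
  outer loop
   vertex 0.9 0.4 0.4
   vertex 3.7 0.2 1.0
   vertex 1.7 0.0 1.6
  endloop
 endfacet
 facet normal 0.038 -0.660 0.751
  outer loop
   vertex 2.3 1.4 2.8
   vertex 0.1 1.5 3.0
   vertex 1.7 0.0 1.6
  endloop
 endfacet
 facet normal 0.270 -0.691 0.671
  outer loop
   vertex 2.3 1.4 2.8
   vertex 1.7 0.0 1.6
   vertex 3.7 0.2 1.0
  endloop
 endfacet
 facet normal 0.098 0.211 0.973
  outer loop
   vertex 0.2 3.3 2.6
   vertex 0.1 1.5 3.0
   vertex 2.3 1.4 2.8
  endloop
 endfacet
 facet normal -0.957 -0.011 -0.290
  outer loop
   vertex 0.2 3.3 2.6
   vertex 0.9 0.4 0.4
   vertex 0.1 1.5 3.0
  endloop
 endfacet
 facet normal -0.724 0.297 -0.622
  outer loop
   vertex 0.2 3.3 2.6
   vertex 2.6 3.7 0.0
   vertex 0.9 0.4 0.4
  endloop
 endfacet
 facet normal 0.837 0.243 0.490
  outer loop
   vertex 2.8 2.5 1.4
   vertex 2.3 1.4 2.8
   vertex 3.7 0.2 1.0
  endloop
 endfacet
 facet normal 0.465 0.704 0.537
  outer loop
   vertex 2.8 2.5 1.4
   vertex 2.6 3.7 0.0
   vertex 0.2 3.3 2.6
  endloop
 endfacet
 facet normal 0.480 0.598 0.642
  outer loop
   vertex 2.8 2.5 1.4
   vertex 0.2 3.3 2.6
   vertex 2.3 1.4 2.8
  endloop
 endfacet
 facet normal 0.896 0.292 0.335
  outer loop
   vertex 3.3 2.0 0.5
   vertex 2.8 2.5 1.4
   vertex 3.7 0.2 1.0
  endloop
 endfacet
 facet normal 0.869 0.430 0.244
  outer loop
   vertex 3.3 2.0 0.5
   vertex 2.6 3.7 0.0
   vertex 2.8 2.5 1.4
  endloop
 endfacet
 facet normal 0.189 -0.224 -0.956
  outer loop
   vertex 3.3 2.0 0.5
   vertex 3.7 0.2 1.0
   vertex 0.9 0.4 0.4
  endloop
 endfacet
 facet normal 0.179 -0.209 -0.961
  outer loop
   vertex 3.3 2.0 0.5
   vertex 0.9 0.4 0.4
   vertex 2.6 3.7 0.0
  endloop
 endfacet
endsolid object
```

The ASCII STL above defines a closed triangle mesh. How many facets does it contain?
14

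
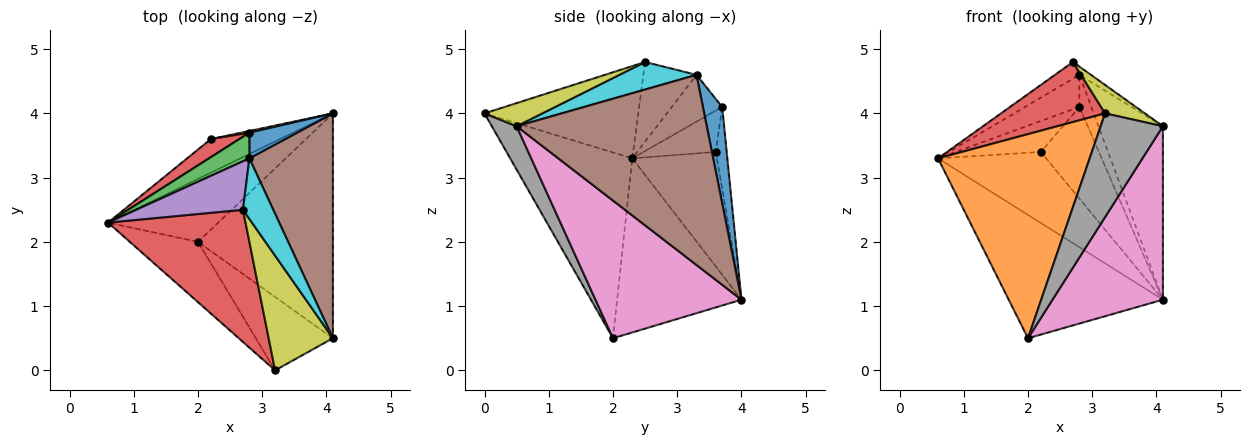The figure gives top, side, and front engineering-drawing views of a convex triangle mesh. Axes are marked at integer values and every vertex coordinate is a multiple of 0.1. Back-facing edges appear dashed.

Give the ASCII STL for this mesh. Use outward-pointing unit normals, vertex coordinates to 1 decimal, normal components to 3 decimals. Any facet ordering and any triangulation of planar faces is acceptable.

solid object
 facet normal -0.583 0.723 -0.369
  outer loop
   vertex 2.0 2.0 0.5
   vertex 0.6 2.3 3.3
   vertex 4.1 4.0 1.1
  endloop
 endfacet
 facet normal -0.611 -0.759 -0.224
  outer loop
   vertex 2.0 2.0 0.5
   vertex 3.2 0.0 4.0
   vertex 0.6 2.3 3.3
  endloop
 endfacet
 facet normal -0.578 0.738 -0.349
  outer loop
   vertex 2.2 3.6 3.4
   vertex 4.1 4.0 1.1
   vertex 0.6 2.3 3.3
  endloop
 endfacet
 facet normal -0.521 -0.353 0.777
  outer loop
   vertex 2.7 2.5 4.8
   vertex 0.6 2.3 3.3
   vertex 3.2 0.0 4.0
  endloop
 endfacet
 facet normal -0.577 0.265 0.772
  outer loop
   vertex 2.7 2.5 4.8
   vertex 2.8 3.3 4.6
   vertex 0.6 2.3 3.3
  endloop
 endfacet
 facet normal 0.874 0.296 0.384
  outer loop
   vertex 4.1 0.5 3.8
   vertex 4.1 4.0 1.1
   vertex 2.8 3.3 4.6
  endloop
 endfacet
 facet normal 0.628 -0.475 -0.616
  outer loop
   vertex 4.1 0.5 3.8
   vertex 2.0 2.0 0.5
   vertex 4.1 4.0 1.1
  endloop
 endfacet
 facet normal 0.309 -0.776 -0.550
  outer loop
   vertex 4.1 0.5 3.8
   vertex 3.2 0.0 4.0
   vertex 2.0 2.0 0.5
  endloop
 endfacet
 facet normal 0.330 -0.227 0.916
  outer loop
   vertex 4.1 0.5 3.8
   vertex 2.7 2.5 4.8
   vertex 3.2 0.0 4.0
  endloop
 endfacet
 facet normal 0.669 0.100 0.736
  outer loop
   vertex 4.1 0.5 3.8
   vertex 2.8 3.3 4.6
   vertex 2.7 2.5 4.8
  endloop
 endfacet
 facet normal 0.784 0.485 0.388
  outer loop
   vertex 2.8 3.7 4.1
   vertex 2.8 3.3 4.6
   vertex 4.1 4.0 1.1
  endloop
 endfacet
 facet normal -0.185 0.983 0.018
  outer loop
   vertex 2.8 3.7 4.1
   vertex 4.1 4.0 1.1
   vertex 2.2 3.6 3.4
  endloop
 endfacet
 facet normal -0.586 0.632 0.506
  outer loop
   vertex 2.8 3.7 4.1
   vertex 0.6 2.3 3.3
   vertex 2.8 3.3 4.6
  endloop
 endfacet
 facet normal -0.591 0.696 0.407
  outer loop
   vertex 2.8 3.7 4.1
   vertex 2.2 3.6 3.4
   vertex 0.6 2.3 3.3
  endloop
 endfacet
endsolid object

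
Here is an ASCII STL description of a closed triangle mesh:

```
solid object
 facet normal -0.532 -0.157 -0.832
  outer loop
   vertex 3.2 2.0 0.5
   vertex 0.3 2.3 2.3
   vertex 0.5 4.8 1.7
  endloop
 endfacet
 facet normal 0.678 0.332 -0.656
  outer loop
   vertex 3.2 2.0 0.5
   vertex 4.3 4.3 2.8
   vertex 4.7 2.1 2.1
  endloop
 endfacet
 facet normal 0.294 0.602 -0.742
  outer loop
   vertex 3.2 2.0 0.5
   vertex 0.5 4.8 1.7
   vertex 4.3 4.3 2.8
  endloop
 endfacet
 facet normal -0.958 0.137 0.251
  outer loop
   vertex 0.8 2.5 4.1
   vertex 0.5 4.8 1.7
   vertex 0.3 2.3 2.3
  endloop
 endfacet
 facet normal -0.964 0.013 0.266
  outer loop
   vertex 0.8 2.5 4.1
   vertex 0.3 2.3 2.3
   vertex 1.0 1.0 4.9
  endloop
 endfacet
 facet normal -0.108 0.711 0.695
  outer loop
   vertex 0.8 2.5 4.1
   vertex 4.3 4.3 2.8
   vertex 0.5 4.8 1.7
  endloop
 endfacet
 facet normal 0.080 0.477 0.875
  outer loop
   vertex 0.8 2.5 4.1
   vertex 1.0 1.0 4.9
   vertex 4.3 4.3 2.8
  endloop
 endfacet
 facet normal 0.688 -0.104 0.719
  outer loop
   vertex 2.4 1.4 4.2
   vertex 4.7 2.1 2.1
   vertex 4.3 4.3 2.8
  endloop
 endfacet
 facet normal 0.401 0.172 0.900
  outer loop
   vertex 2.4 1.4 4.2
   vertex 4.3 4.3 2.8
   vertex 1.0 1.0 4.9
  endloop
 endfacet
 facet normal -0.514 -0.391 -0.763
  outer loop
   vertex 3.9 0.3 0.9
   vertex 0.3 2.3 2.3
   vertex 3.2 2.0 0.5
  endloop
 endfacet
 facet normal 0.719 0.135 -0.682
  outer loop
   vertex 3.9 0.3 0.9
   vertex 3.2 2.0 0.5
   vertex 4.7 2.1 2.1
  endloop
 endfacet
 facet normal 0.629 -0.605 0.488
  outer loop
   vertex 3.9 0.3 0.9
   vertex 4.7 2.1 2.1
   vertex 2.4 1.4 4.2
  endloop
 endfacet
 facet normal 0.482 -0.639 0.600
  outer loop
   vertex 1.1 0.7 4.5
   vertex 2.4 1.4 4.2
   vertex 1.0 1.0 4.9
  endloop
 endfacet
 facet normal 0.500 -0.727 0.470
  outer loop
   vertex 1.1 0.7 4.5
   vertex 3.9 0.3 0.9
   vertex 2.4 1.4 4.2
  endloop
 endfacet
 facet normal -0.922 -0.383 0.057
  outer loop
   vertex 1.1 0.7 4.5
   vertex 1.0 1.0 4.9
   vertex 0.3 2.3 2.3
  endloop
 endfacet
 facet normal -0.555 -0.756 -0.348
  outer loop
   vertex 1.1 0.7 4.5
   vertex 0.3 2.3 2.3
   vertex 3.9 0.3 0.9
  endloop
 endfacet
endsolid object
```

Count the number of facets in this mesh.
16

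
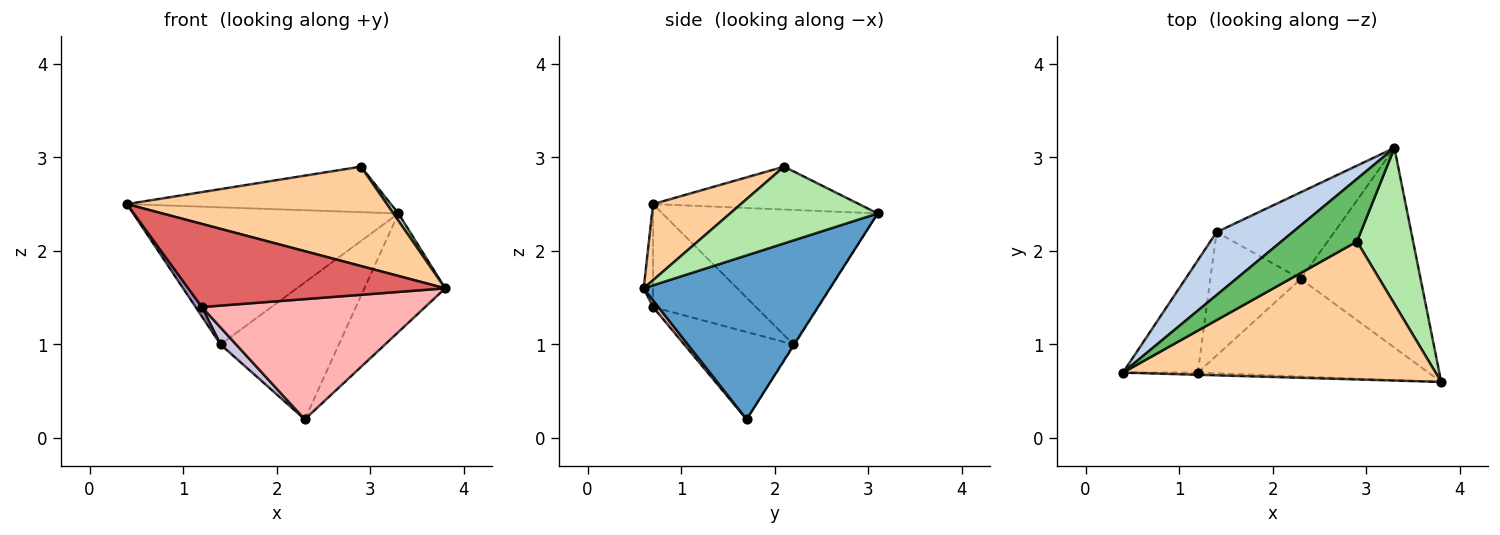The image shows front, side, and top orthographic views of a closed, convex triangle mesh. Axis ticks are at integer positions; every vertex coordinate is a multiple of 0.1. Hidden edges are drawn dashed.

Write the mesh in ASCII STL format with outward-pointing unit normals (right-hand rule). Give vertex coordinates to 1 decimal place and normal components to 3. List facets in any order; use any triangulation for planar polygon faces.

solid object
 facet normal 0.762 0.331 -0.557
  outer loop
   vertex 2.3 1.7 0.2
   vertex 3.3 3.1 2.4
   vertex 3.8 0.6 1.6
  endloop
 endfacet
 facet normal -0.594 0.731 0.336
  outer loop
   vertex 1.4 2.2 1.0
   vertex 0.4 0.7 2.5
   vertex 3.3 3.1 2.4
  endloop
 endfacet
 facet normal -0.006 0.845 -0.535
  outer loop
   vertex 1.4 2.2 1.0
   vertex 3.3 3.1 2.4
   vertex 2.3 1.7 0.2
  endloop
 endfacet
 facet normal 0.194 -0.574 0.796
  outer loop
   vertex 2.9 2.1 2.9
   vertex 0.4 0.7 2.5
   vertex 3.8 0.6 1.6
  endloop
 endfacet
 facet normal -0.417 0.534 0.735
  outer loop
   vertex 2.9 2.1 2.9
   vertex 3.3 3.1 2.4
   vertex 0.4 0.7 2.5
  endloop
 endfacet
 facet normal 0.807 -0.028 0.590
  outer loop
   vertex 2.9 2.1 2.9
   vertex 3.8 0.6 1.6
   vertex 3.3 3.1 2.4
  endloop
 endfacet
 facet normal -0.036 -0.999 -0.026
  outer loop
   vertex 1.2 0.7 1.4
   vertex 3.8 0.6 1.6
   vertex 0.4 0.7 2.5
  endloop
 endfacet
 facet normal 0.019 -0.776 -0.630
  outer loop
   vertex 1.2 0.7 1.4
   vertex 2.3 1.7 0.2
   vertex 3.8 0.6 1.6
  endloop
 endfacet
 facet normal -0.808 -0.049 -0.587
  outer loop
   vertex 1.2 0.7 1.4
   vertex 0.4 0.7 2.5
   vertex 1.4 2.2 1.0
  endloop
 endfacet
 facet normal -0.691 -0.099 -0.716
  outer loop
   vertex 1.2 0.7 1.4
   vertex 1.4 2.2 1.0
   vertex 2.3 1.7 0.2
  endloop
 endfacet
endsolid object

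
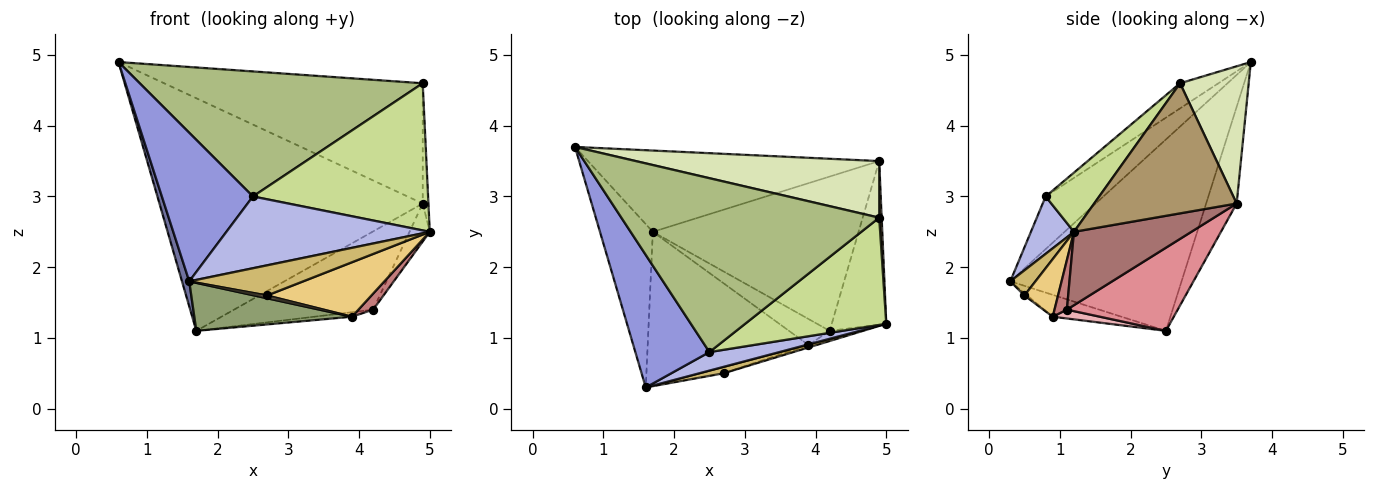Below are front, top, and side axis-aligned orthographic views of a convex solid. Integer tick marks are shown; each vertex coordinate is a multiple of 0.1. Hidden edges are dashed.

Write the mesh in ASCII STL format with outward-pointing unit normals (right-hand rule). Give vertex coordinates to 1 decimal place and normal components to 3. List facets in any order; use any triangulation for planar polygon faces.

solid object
 facet normal -0.963 -0.041 -0.266
  outer loop
   vertex 1.7 2.5 1.1
   vertex 1.6 0.3 1.8
   vertex 0.6 3.7 4.9
  endloop
 endfacet
 facet normal -0.109 0.938 -0.328
  outer loop
   vertex 4.9 3.5 2.9
   vertex 1.7 2.5 1.1
   vertex 0.6 3.7 4.9
  endloop
 endfacet
 facet normal -0.428 -0.674 0.602
  outer loop
   vertex 2.5 0.8 3.0
   vertex 0.6 3.7 4.9
   vertex 1.6 0.3 1.8
  endloop
 endfacet
 facet normal 0.201 -0.949 0.245
  outer loop
   vertex 2.5 0.8 3.0
   vertex 1.6 0.3 1.8
   vertex 5.0 1.2 2.5
  endloop
 endfacet
 facet normal -0.129 -0.295 -0.947
  outer loop
   vertex 3.9 0.9 1.3
   vertex 1.6 0.3 1.8
   vertex 1.7 2.5 1.1
  endloop
 endfacet
 facet normal -0.079 -0.582 0.809
  outer loop
   vertex 4.9 2.7 4.6
   vertex 0.6 3.7 4.9
   vertex 2.5 0.8 3.0
  endloop
 endfacet
 facet normal 0.240 -0.785 0.572
  outer loop
   vertex 4.9 2.7 4.6
   vertex 2.5 0.8 3.0
   vertex 5.0 1.2 2.5
  endloop
 endfacet
 facet normal 0.233 0.880 0.414
  outer loop
   vertex 4.9 2.7 4.6
   vertex 4.9 3.5 2.9
   vertex 0.6 3.7 4.9
  endloop
 endfacet
 facet normal 0.999 0.040 0.019
  outer loop
   vertex 4.9 2.7 4.6
   vertex 5.0 1.2 2.5
   vertex 4.9 3.5 2.9
  endloop
 endfacet
 facet normal 0.211 -0.956 0.204
  outer loop
   vertex 2.7 0.5 1.6
   vertex 5.0 1.2 2.5
   vertex 1.6 0.3 1.8
  endloop
 endfacet
 facet normal 0.306 -0.951 -0.043
  outer loop
   vertex 2.7 0.5 1.6
   vertex 3.9 0.9 1.3
   vertex 5.0 1.2 2.5
  endloop
 endfacet
 facet normal -0.091 -0.409 -0.908
  outer loop
   vertex 2.7 0.5 1.6
   vertex 1.6 0.3 1.8
   vertex 3.9 0.9 1.3
  endloop
 endfacet
 facet normal 0.795 0.137 -0.591
  outer loop
   vertex 4.2 1.1 1.4
   vertex 4.9 3.5 2.9
   vertex 5.0 1.2 2.5
  endloop
 endfacet
 facet normal 0.598 -0.711 -0.370
  outer loop
   vertex 4.2 1.1 1.4
   vertex 5.0 1.2 2.5
   vertex 3.9 0.9 1.3
  endloop
 endfacet
 facet normal 0.339 0.426 -0.839
  outer loop
   vertex 4.2 1.1 1.4
   vertex 1.7 2.5 1.1
   vertex 4.9 3.5 2.9
  endloop
 endfacet
 facet normal 0.209 0.168 -0.963
  outer loop
   vertex 4.2 1.1 1.4
   vertex 3.9 0.9 1.3
   vertex 1.7 2.5 1.1
  endloop
 endfacet
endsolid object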